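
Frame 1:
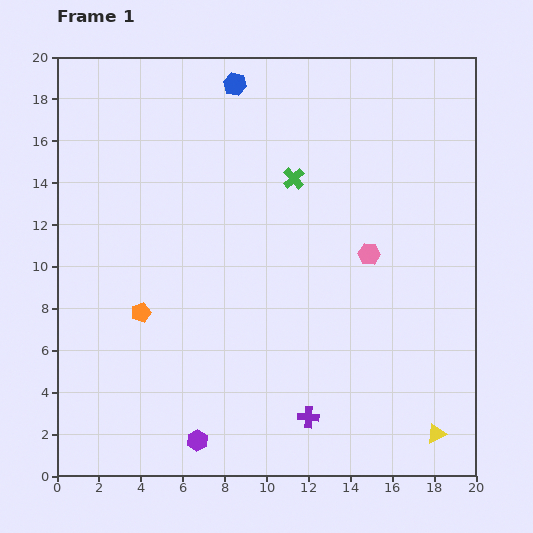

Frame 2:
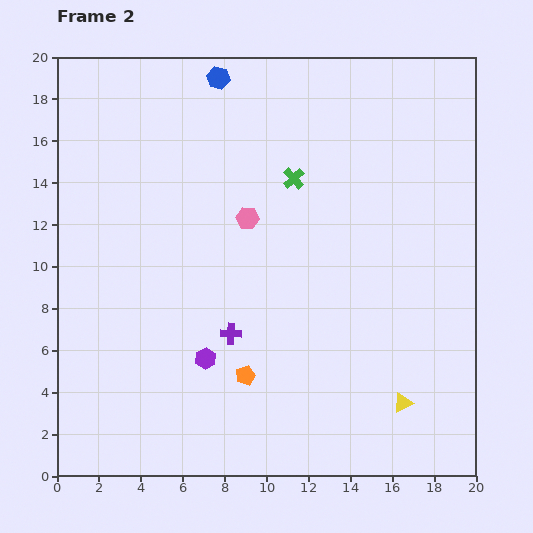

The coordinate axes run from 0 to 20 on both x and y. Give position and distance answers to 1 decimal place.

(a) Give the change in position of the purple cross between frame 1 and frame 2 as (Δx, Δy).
(-3.7, 4.0)

The purple cross was at (12.0, 2.8) in frame 1 and (8.3, 6.8) in frame 2.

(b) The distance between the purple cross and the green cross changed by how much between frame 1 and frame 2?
-3.4

Distance in frame 1: 11.4. Distance in frame 2: 8.0.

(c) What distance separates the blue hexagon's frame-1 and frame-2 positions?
0.9

The blue hexagon moved from (8.5, 18.7) to (7.7, 19.0), a distance of √(0.8² + 0.3²) ≈ 0.9.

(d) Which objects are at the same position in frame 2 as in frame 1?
the green cross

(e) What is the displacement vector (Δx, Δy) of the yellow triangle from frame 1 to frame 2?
(-1.6, 1.5)

The yellow triangle was at (18.1, 2.0) in frame 1 and (16.5, 3.5) in frame 2.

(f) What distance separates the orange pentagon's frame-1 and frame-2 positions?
5.8

The orange pentagon moved from (4.0, 7.8) to (9.0, 4.8), a distance of √(5.0² + 3.0²) ≈ 5.8.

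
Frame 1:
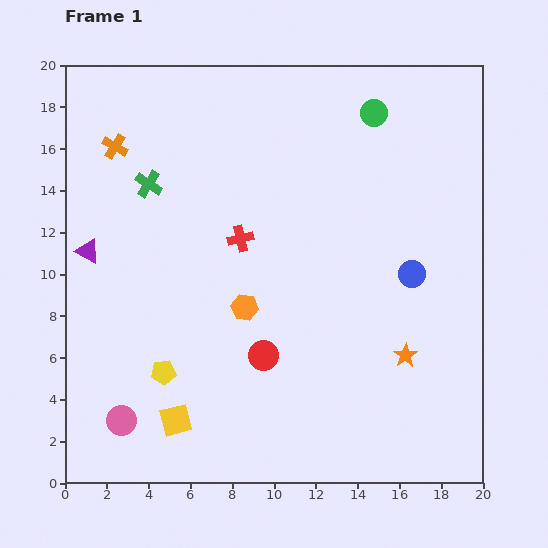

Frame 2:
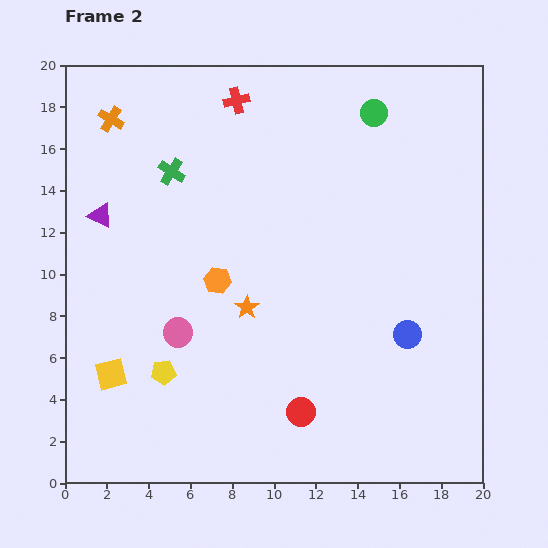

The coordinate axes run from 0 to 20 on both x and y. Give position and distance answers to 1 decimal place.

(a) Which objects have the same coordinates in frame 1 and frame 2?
the green circle, the yellow pentagon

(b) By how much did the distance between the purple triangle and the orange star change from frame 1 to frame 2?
-7.7

Distance in frame 1: 16.0. Distance in frame 2: 8.3.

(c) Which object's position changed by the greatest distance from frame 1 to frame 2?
the orange star

(moved 7.9; next 6.6)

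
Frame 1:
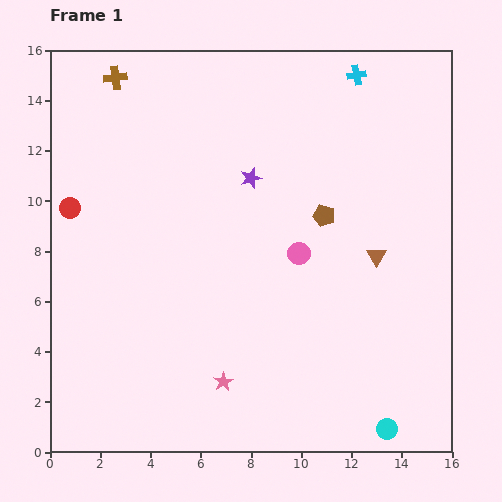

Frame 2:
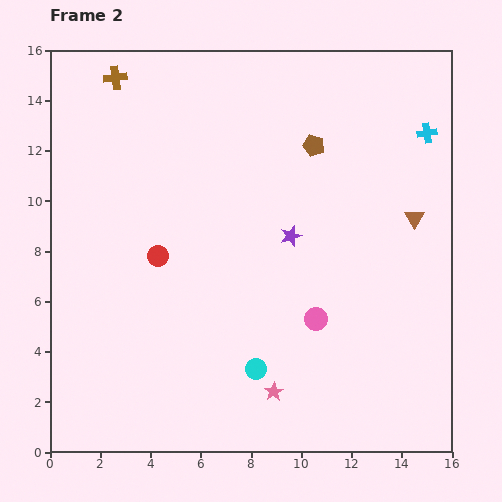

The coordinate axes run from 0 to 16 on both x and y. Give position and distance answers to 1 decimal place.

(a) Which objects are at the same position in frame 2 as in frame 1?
the brown cross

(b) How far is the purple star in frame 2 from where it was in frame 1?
2.8

The purple star moved from (8.0, 10.9) to (9.6, 8.6), a distance of √(1.6² + 2.3²) ≈ 2.8.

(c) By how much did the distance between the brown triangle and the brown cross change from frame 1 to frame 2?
+0.6

Distance in frame 1: 12.6. Distance in frame 2: 13.2.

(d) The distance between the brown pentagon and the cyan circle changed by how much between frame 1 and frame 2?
+0.3

Distance in frame 1: 8.9. Distance in frame 2: 9.2.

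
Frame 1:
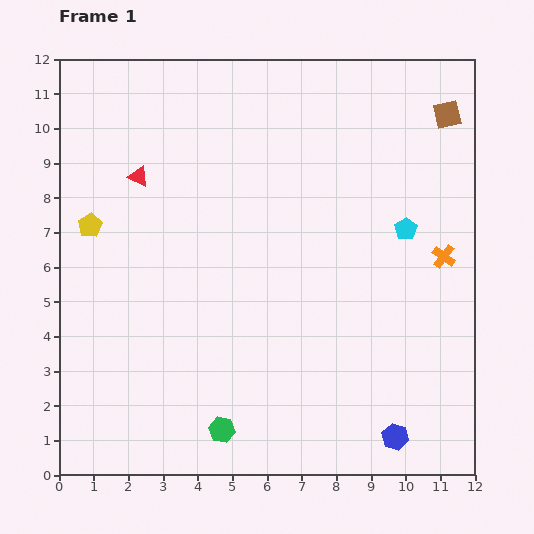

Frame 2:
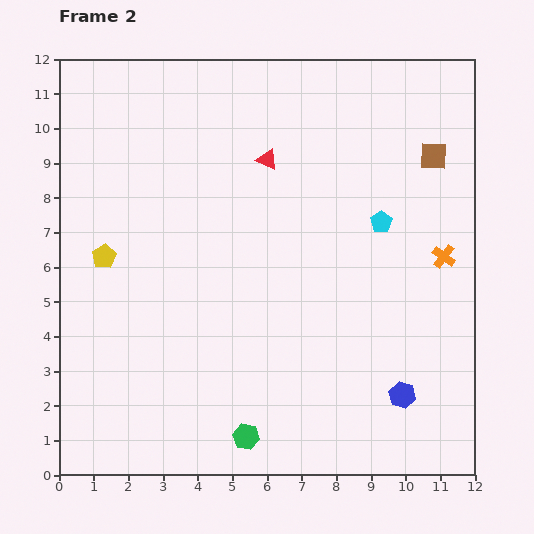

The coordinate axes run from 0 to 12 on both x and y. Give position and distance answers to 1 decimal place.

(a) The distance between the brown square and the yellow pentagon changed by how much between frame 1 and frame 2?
-0.9

Distance in frame 1: 10.8. Distance in frame 2: 9.9.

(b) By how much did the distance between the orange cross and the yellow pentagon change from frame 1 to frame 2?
-0.4

Distance in frame 1: 10.2. Distance in frame 2: 9.8.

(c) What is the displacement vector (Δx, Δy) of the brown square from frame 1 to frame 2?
(-0.4, -1.2)

The brown square was at (11.2, 10.4) in frame 1 and (10.8, 9.2) in frame 2.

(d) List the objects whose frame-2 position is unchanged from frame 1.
the orange cross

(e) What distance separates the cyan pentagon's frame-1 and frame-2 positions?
0.7

The cyan pentagon moved from (10.0, 7.1) to (9.3, 7.3), a distance of √(0.7² + 0.2²) ≈ 0.7.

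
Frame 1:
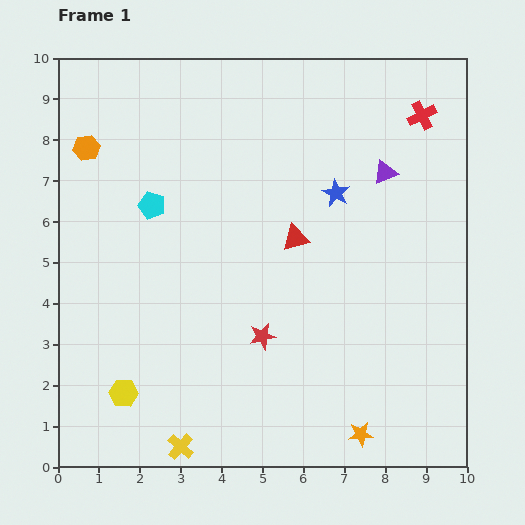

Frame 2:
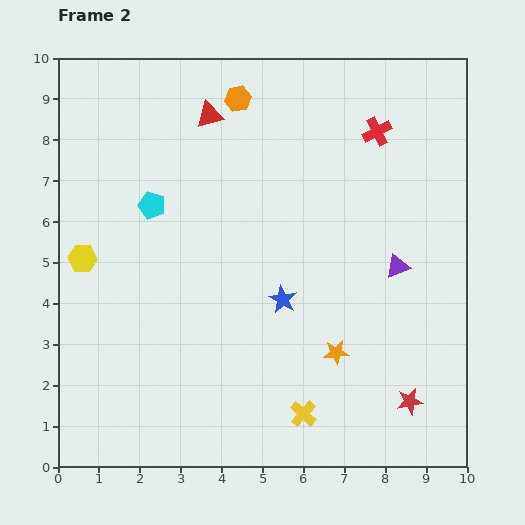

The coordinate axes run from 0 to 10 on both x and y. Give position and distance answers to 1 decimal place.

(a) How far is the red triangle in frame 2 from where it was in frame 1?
3.7

The red triangle moved from (5.8, 5.6) to (3.7, 8.6), a distance of √(2.1² + 3.0²) ≈ 3.7.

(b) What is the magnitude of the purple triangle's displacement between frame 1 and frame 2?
2.3

The purple triangle moved from (8.0, 7.2) to (8.3, 4.9), a distance of √(0.3² + 2.3²) ≈ 2.3.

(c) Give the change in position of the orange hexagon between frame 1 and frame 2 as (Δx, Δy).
(3.7, 1.2)

The orange hexagon was at (0.7, 7.8) in frame 1 and (4.4, 9.0) in frame 2.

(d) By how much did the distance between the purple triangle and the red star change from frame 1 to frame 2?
-1.7

Distance in frame 1: 5.0. Distance in frame 2: 3.3.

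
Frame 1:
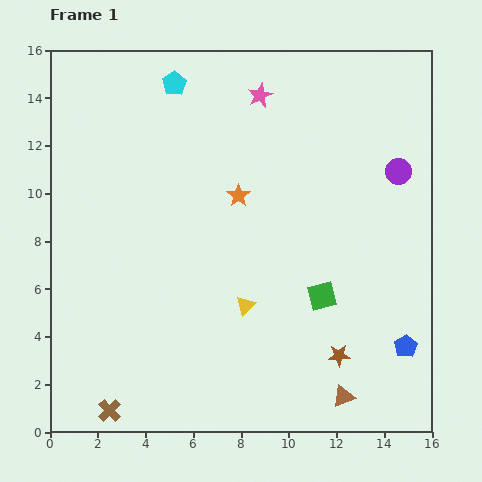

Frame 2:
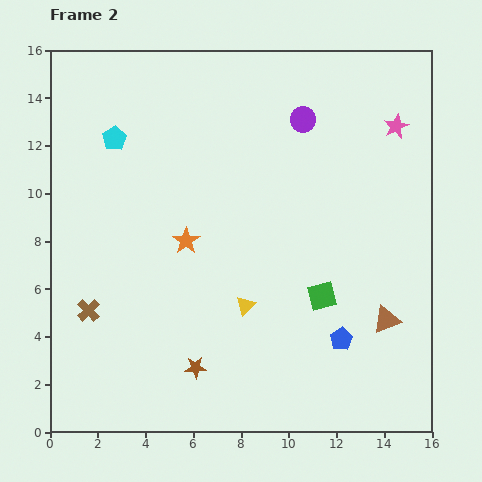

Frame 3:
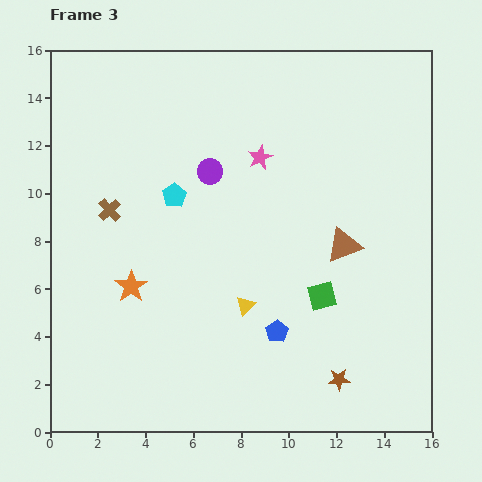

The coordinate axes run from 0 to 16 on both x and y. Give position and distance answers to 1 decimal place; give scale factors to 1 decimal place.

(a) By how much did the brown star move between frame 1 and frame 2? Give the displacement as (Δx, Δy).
(-6.0, -0.5)

The brown star was at (12.1, 3.2) in frame 1 and (6.1, 2.7) in frame 2.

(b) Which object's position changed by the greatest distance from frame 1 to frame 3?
the brown cross

(moved 8.4; next 7.9)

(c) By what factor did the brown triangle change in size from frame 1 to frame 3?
1.6×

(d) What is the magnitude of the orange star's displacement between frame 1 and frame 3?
5.9

The orange star moved from (7.9, 9.9) to (3.4, 6.1), a distance of √(4.5² + 3.8²) ≈ 5.9.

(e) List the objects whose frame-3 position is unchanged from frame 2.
the yellow triangle, the green square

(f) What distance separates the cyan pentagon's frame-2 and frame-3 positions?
3.5

The cyan pentagon moved from (2.7, 12.3) to (5.2, 9.9), a distance of √(2.5² + 2.4²) ≈ 3.5.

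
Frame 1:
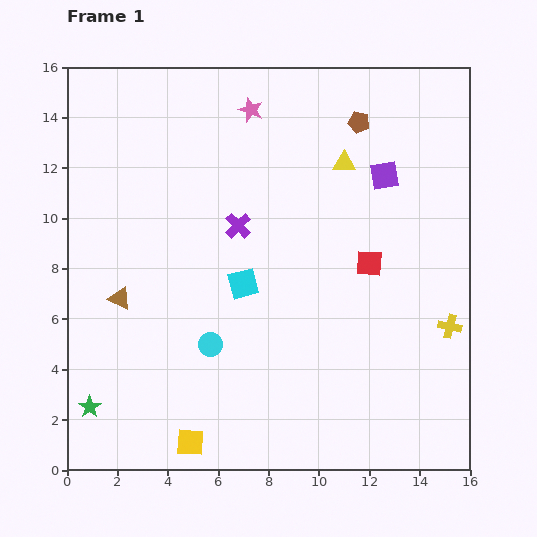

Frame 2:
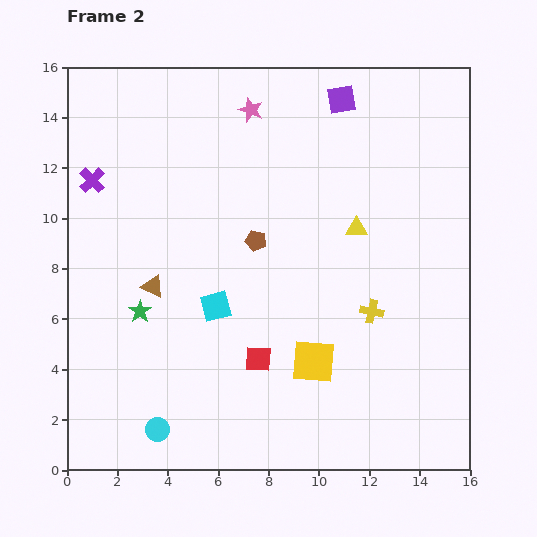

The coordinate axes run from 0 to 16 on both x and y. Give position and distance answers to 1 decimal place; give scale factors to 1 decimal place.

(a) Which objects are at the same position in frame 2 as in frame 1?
the pink star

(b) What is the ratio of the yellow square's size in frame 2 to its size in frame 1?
1.6×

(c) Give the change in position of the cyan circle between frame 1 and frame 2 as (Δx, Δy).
(-2.1, -3.4)

The cyan circle was at (5.7, 5.0) in frame 1 and (3.6, 1.6) in frame 2.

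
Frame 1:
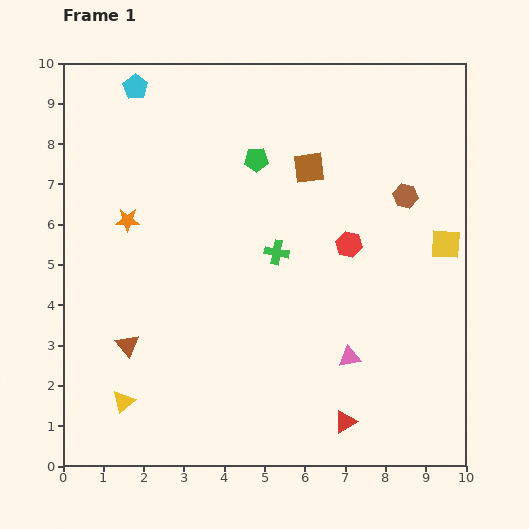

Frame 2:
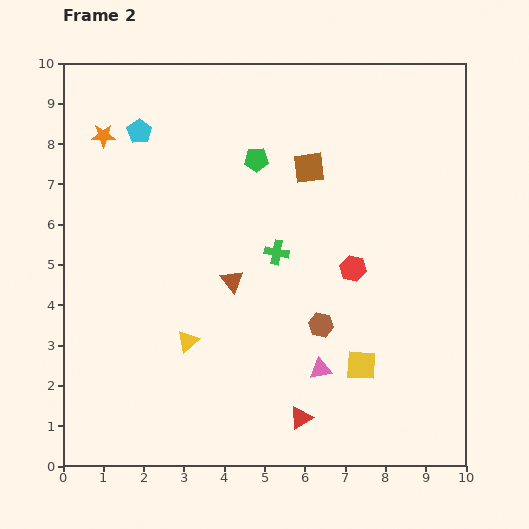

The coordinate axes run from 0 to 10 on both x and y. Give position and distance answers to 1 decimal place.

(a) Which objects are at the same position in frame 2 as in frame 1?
the green pentagon, the brown square, the green cross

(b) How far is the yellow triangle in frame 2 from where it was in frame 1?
2.2

The yellow triangle moved from (1.5, 1.6) to (3.1, 3.1), a distance of √(1.6² + 1.5²) ≈ 2.2.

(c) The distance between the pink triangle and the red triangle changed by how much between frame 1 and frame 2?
-0.3

Distance in frame 1: 1.6. Distance in frame 2: 1.3.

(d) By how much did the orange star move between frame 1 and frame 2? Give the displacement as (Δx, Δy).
(-0.6, 2.1)

The orange star was at (1.6, 6.1) in frame 1 and (1.0, 8.2) in frame 2.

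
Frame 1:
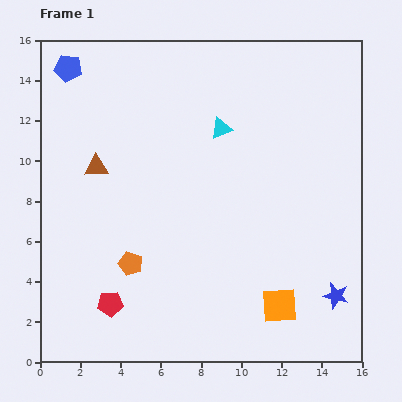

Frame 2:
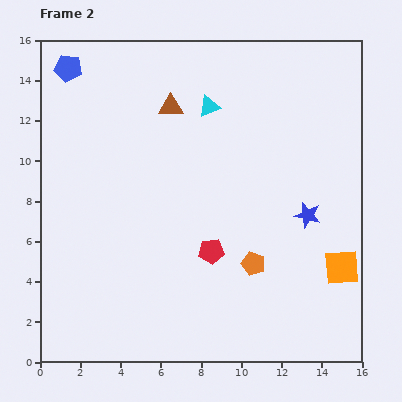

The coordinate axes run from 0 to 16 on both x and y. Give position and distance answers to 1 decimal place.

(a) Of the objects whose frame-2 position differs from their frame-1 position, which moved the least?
the cyan triangle

(moved 1.3)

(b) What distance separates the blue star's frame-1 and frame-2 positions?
4.2

The blue star moved from (14.7, 3.3) to (13.3, 7.3), a distance of √(1.4² + 4.0²) ≈ 4.2.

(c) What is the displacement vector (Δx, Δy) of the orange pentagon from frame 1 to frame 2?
(6.1, 0.0)

The orange pentagon was at (4.5, 4.9) in frame 1 and (10.6, 4.9) in frame 2.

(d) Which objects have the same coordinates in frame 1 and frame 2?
the blue pentagon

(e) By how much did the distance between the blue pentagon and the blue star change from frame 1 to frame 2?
-3.5

Distance in frame 1: 17.5. Distance in frame 2: 14.0.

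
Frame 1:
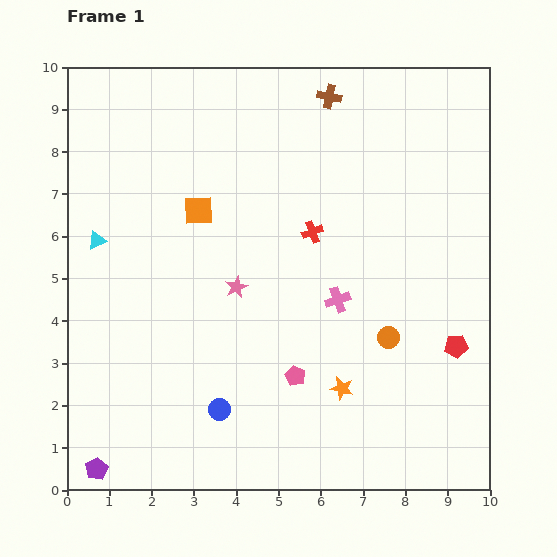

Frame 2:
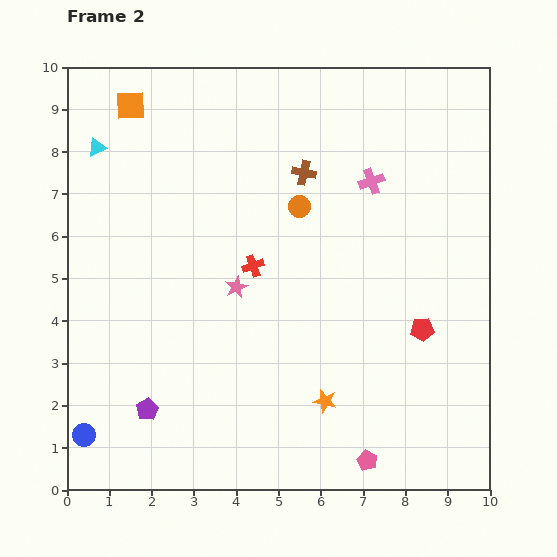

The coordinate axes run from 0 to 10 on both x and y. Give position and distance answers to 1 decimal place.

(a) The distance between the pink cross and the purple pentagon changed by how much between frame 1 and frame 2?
+0.6

Distance in frame 1: 7.0. Distance in frame 2: 7.6.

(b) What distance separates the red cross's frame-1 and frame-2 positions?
1.6

The red cross moved from (5.8, 6.1) to (4.4, 5.3), a distance of √(1.4² + 0.8²) ≈ 1.6.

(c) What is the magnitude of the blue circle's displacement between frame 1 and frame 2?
3.3

The blue circle moved from (3.6, 1.9) to (0.4, 1.3), a distance of √(3.2² + 0.6²) ≈ 3.3.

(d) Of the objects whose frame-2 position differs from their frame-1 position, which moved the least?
the orange star

(moved 0.5)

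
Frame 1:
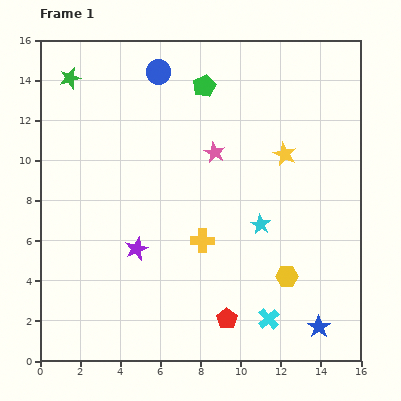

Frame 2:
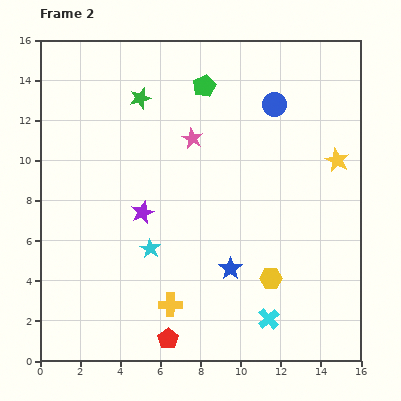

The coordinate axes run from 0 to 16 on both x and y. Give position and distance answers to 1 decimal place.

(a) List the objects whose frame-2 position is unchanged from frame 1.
the cyan cross, the green pentagon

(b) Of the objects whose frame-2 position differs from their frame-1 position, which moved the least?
the yellow hexagon

(moved 0.8)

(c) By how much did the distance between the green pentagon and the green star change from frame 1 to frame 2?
-3.4

Distance in frame 1: 6.7. Distance in frame 2: 3.3.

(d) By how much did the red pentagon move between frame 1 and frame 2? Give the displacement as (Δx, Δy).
(-2.9, -1.0)

The red pentagon was at (9.3, 2.1) in frame 1 and (6.4, 1.1) in frame 2.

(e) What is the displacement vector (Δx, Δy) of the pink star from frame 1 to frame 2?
(-1.1, 0.7)

The pink star was at (8.7, 10.4) in frame 1 and (7.6, 11.1) in frame 2.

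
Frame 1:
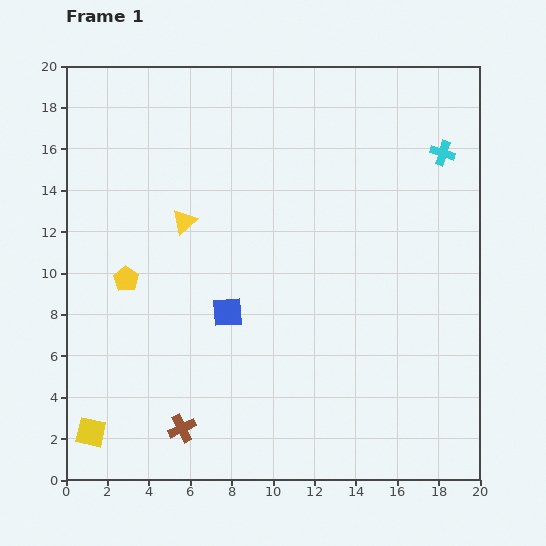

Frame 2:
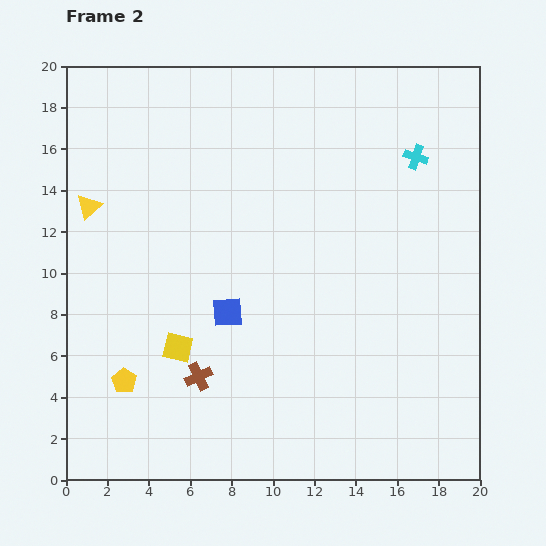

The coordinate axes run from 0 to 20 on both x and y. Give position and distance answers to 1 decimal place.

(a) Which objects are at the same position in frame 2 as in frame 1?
the blue square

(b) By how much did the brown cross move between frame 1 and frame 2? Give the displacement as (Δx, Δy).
(0.8, 2.5)

The brown cross was at (5.6, 2.5) in frame 1 and (6.4, 5.0) in frame 2.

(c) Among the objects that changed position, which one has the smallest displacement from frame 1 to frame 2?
the cyan cross

(moved 1.3)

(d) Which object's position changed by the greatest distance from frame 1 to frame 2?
the yellow square

(moved 5.9; next 4.9)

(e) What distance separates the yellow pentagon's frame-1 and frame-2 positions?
4.9

The yellow pentagon moved from (2.9, 9.7) to (2.8, 4.8), a distance of √(0.1² + 4.9²) ≈ 4.9.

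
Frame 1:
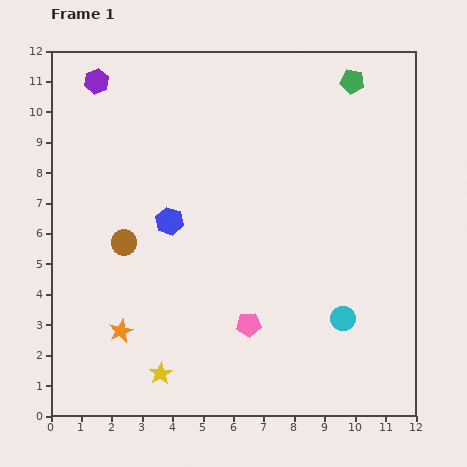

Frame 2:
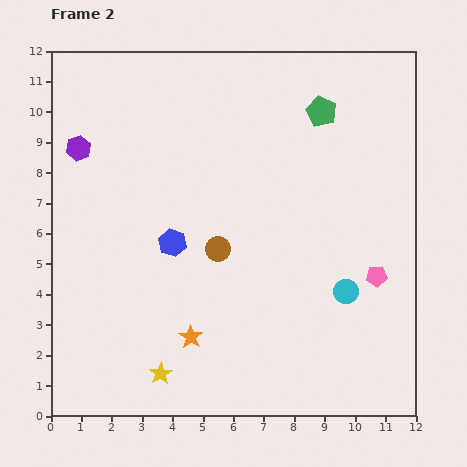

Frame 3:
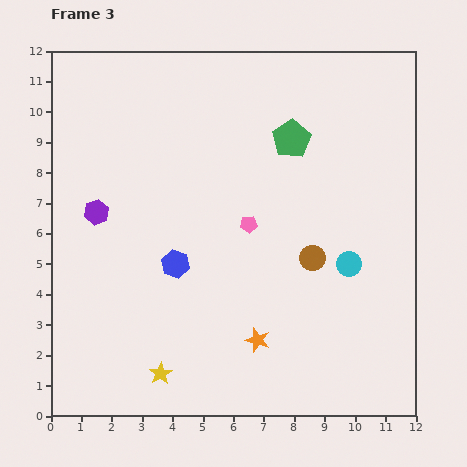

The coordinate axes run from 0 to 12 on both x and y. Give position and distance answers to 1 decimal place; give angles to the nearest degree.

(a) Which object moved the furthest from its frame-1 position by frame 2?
the pink pentagon

(moved 4.5; next 3.1)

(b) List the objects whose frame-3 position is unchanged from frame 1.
the yellow star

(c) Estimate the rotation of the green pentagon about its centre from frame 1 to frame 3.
31° clockwise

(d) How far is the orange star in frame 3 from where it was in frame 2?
2.2

The orange star moved from (4.6, 2.6) to (6.8, 2.5), a distance of √(2.2² + 0.1²) ≈ 2.2.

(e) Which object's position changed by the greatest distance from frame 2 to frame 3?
the pink pentagon

(moved 4.5; next 3.1)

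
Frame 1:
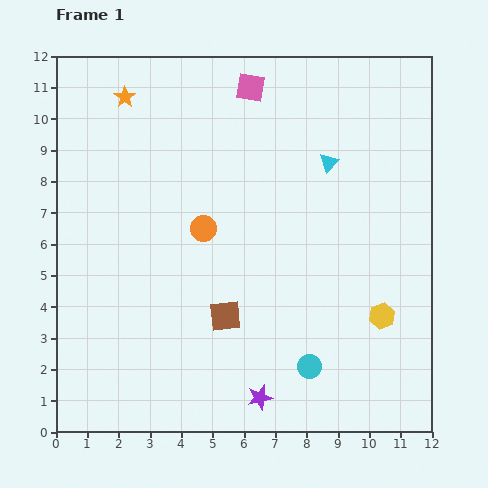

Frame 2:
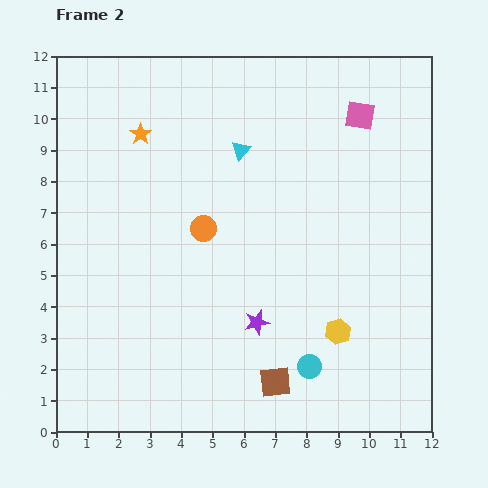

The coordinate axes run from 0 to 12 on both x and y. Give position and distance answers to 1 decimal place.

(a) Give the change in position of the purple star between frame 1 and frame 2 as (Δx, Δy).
(-0.1, 2.4)

The purple star was at (6.5, 1.1) in frame 1 and (6.4, 3.5) in frame 2.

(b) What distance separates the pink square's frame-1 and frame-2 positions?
3.6

The pink square moved from (6.2, 11.0) to (9.7, 10.1), a distance of √(3.5² + 0.9²) ≈ 3.6.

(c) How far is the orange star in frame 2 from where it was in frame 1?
1.3

The orange star moved from (2.2, 10.7) to (2.7, 9.5), a distance of √(0.5² + 1.2²) ≈ 1.3.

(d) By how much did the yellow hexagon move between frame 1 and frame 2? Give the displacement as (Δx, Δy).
(-1.4, -0.5)

The yellow hexagon was at (10.4, 3.7) in frame 1 and (9.0, 3.2) in frame 2.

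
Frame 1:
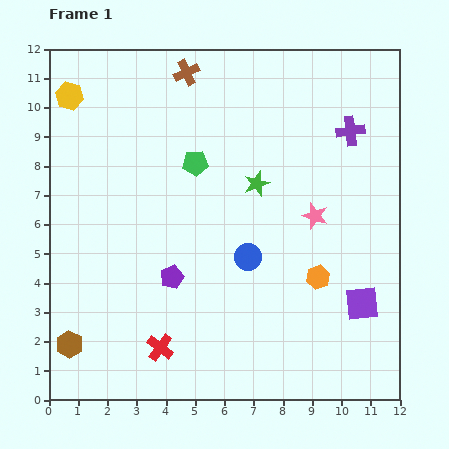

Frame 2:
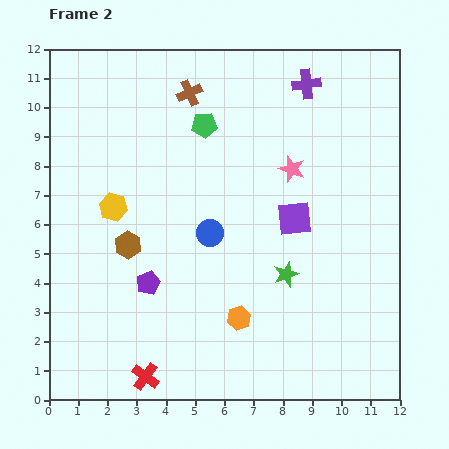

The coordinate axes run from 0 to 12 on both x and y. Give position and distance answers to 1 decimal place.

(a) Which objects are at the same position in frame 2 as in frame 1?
none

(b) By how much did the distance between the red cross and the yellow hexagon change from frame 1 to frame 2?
-3.2

Distance in frame 1: 9.1. Distance in frame 2: 5.9.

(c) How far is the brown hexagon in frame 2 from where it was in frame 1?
3.9

The brown hexagon moved from (0.7, 1.9) to (2.7, 5.3), a distance of √(2.0² + 3.4²) ≈ 3.9.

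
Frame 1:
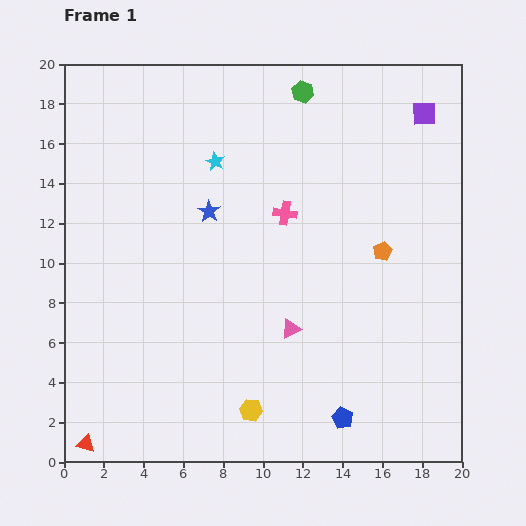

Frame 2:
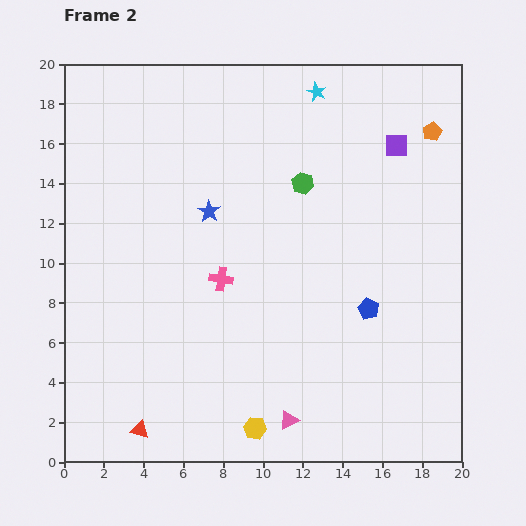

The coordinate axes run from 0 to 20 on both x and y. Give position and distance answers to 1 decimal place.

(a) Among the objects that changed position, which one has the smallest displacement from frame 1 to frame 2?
the yellow hexagon

(moved 0.9)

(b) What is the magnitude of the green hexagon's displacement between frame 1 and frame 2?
4.6

The green hexagon moved from (12.0, 18.6) to (12.0, 14.0), a distance of √(0.0² + 4.6²) ≈ 4.6.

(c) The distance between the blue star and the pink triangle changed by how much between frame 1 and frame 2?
+4.0

Distance in frame 1: 7.2. Distance in frame 2: 11.2.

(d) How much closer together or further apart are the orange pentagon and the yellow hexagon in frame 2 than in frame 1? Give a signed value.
+7.0

Distance in frame 1: 10.4. Distance in frame 2: 17.4.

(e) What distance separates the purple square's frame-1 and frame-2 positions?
2.1

The purple square moved from (18.1, 17.5) to (16.7, 15.9), a distance of √(1.4² + 1.6²) ≈ 2.1.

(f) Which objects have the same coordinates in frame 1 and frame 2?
the blue star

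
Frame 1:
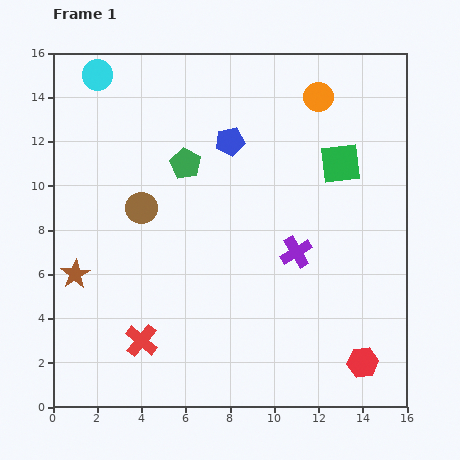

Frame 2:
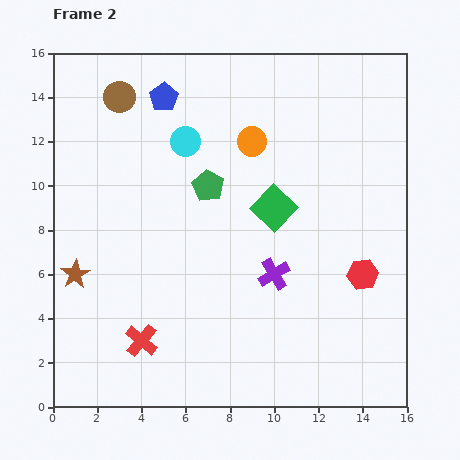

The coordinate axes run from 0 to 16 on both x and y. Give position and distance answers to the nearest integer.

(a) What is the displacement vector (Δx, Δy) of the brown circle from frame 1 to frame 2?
(-1, 5)

The brown circle was at (4, 9) in frame 1 and (3, 14) in frame 2.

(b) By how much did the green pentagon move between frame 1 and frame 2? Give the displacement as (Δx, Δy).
(1, -1)

The green pentagon was at (6, 11) in frame 1 and (7, 10) in frame 2.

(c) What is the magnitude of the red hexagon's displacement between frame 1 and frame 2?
4

The red hexagon moved from (14, 2) to (14, 6), a distance of √(0² + 4²) ≈ 4.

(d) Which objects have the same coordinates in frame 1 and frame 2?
the red cross, the brown star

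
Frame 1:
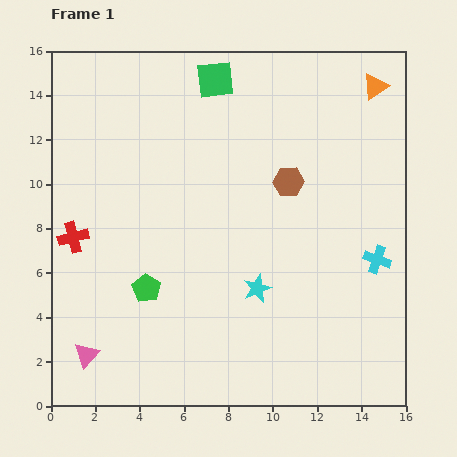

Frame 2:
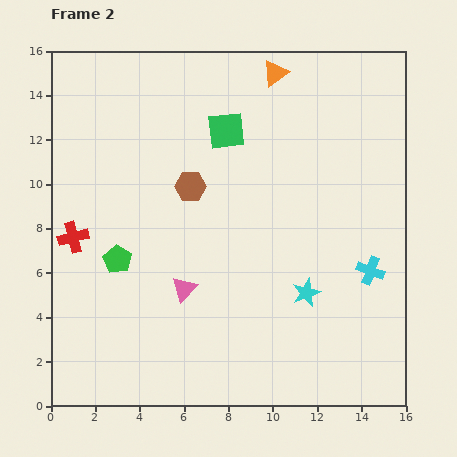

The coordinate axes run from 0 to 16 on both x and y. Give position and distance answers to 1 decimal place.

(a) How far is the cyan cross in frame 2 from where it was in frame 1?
0.6

The cyan cross moved from (14.7, 6.6) to (14.4, 6.1), a distance of √(0.3² + 0.5²) ≈ 0.6.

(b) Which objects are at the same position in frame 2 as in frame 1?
the red cross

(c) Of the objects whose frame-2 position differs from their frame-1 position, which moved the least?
the cyan cross

(moved 0.6)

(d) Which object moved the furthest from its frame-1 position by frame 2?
the pink triangle

(moved 5.3; next 4.5)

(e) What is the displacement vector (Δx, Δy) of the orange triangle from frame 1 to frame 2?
(-4.5, 0.6)

The orange triangle was at (14.6, 14.4) in frame 1 and (10.1, 15.0) in frame 2.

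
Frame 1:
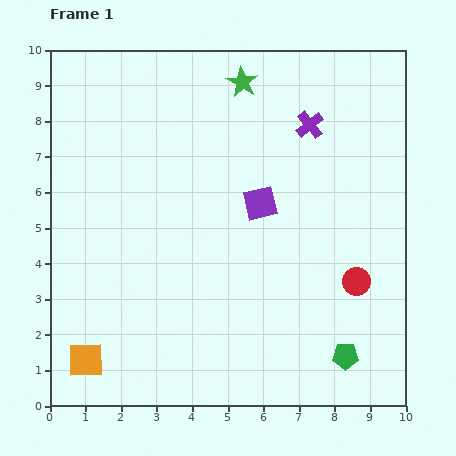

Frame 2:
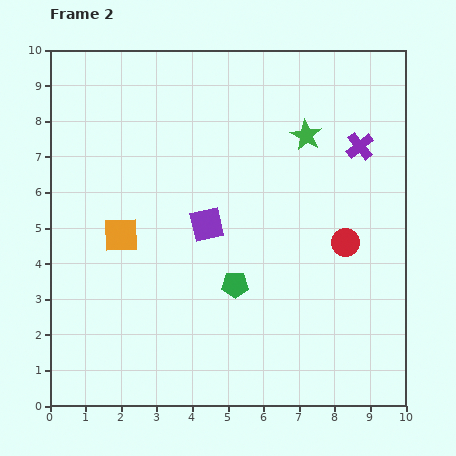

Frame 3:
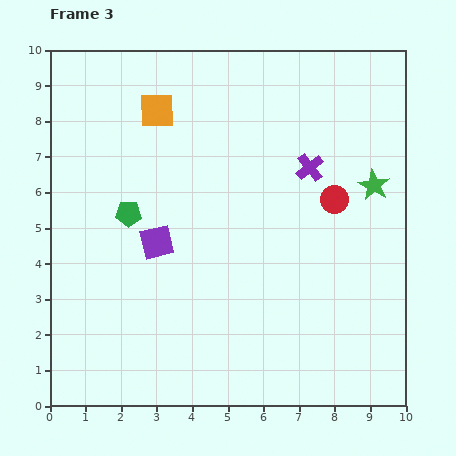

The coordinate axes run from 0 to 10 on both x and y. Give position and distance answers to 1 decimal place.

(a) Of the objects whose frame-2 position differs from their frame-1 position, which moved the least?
the red circle

(moved 1.1)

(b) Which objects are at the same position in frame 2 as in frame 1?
none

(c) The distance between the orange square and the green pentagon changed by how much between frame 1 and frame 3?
-4.3

Distance in frame 1: 7.3. Distance in frame 3: 3.0.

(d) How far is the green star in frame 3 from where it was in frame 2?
2.4

The green star moved from (7.2, 7.6) to (9.1, 6.2), a distance of √(1.9² + 1.4²) ≈ 2.4.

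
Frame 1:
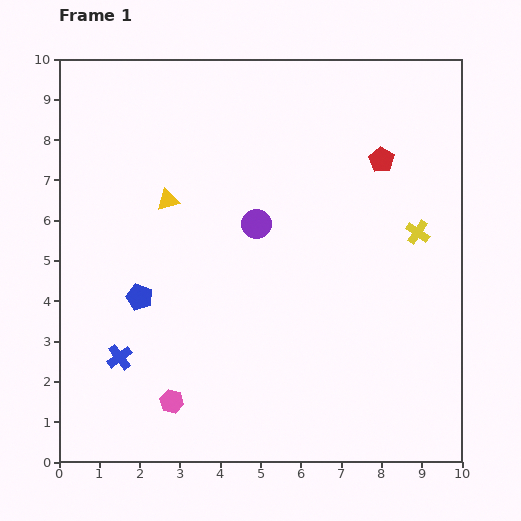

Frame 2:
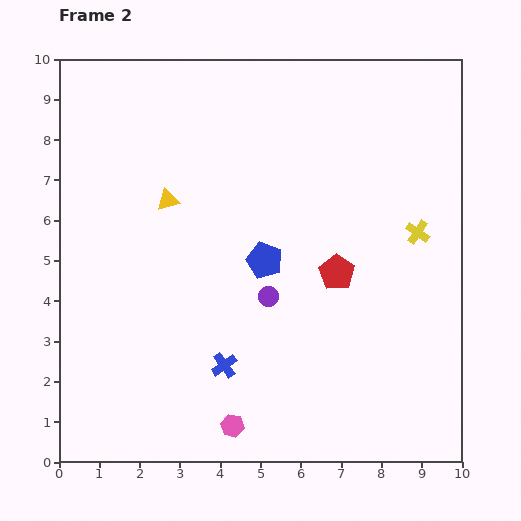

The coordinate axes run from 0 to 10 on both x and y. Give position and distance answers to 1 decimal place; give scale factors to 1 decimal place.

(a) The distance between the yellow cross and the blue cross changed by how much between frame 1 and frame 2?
-2.2

Distance in frame 1: 8.0. Distance in frame 2: 5.8.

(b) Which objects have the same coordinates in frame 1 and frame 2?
the yellow cross, the yellow triangle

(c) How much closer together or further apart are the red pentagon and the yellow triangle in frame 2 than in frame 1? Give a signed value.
-0.8

Distance in frame 1: 5.4. Distance in frame 2: 4.6.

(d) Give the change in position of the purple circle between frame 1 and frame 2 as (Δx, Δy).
(0.3, -1.8)

The purple circle was at (4.9, 5.9) in frame 1 and (5.2, 4.1) in frame 2.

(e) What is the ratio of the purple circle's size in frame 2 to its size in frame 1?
0.7×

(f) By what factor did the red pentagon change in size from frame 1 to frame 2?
1.4×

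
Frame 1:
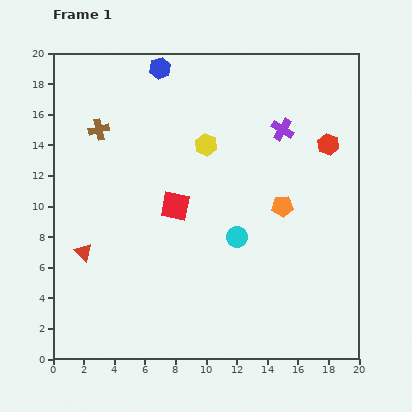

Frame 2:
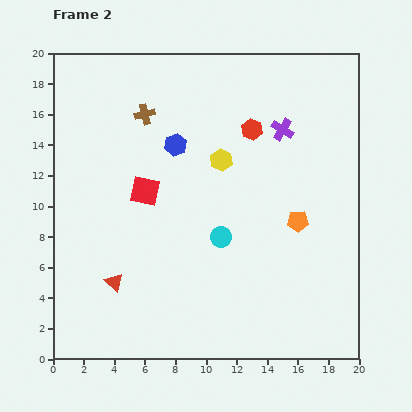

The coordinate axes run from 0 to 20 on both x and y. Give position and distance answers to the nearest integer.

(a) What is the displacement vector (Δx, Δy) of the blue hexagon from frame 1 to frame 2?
(1, -5)

The blue hexagon was at (7, 19) in frame 1 and (8, 14) in frame 2.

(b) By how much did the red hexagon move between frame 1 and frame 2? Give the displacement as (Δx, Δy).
(-5, 1)

The red hexagon was at (18, 14) in frame 1 and (13, 15) in frame 2.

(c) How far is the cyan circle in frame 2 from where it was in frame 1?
1

The cyan circle moved from (12, 8) to (11, 8), a distance of √(1² + 0²) ≈ 1.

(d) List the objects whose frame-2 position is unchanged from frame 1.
the purple cross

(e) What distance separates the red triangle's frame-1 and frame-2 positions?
3

The red triangle moved from (2, 7) to (4, 5), a distance of √(2² + 2²) ≈ 3.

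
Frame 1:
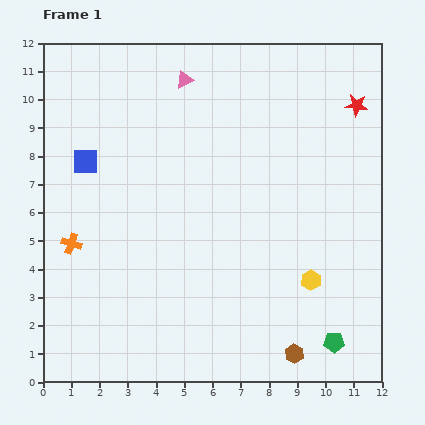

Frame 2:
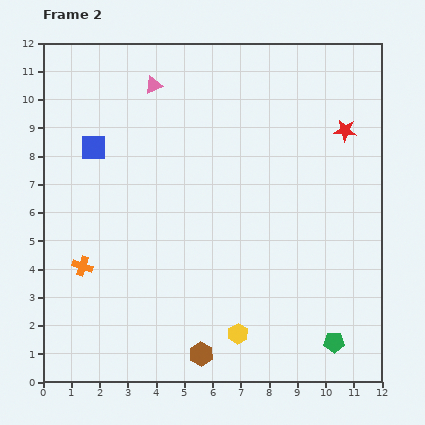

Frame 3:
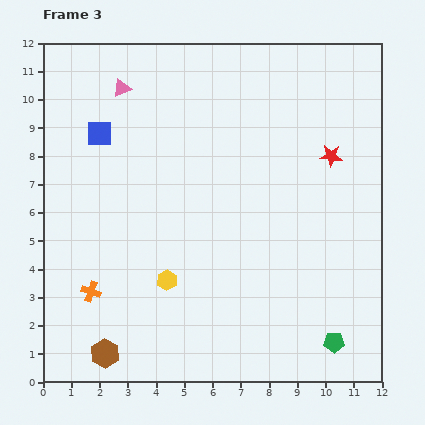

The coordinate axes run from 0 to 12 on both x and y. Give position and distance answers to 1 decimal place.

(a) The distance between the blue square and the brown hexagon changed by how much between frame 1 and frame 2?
-1.8

Distance in frame 1: 10.0. Distance in frame 2: 8.2.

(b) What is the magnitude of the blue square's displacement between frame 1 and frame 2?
0.6

The blue square moved from (1.5, 7.8) to (1.8, 8.3), a distance of √(0.3² + 0.5²) ≈ 0.6.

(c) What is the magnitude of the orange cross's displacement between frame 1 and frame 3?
1.8

The orange cross moved from (1.0, 4.9) to (1.7, 3.2), a distance of √(0.7² + 1.7²) ≈ 1.8.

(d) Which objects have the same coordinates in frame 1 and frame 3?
the green pentagon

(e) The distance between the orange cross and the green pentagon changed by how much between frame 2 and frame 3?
-0.5

Distance in frame 2: 9.3. Distance in frame 3: 8.8.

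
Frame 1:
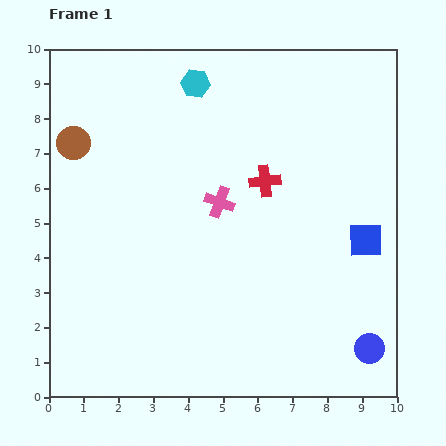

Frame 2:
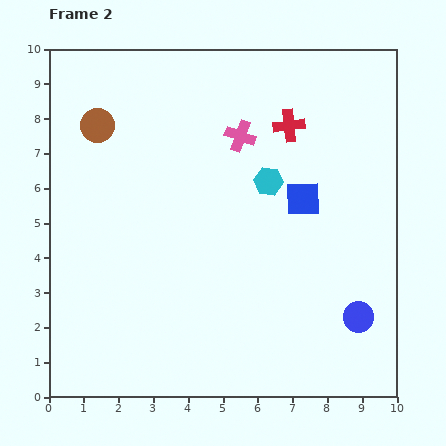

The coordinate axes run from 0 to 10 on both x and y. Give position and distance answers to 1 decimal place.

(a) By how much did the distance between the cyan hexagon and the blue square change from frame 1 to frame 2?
-5.6

Distance in frame 1: 6.7. Distance in frame 2: 1.1.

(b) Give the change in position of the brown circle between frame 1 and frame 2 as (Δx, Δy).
(0.7, 0.5)

The brown circle was at (0.7, 7.3) in frame 1 and (1.4, 7.8) in frame 2.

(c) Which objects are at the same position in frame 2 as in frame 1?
none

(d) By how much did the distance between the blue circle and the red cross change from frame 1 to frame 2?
+0.2

Distance in frame 1: 5.7. Distance in frame 2: 5.9.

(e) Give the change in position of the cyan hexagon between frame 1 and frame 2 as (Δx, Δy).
(2.1, -2.8)

The cyan hexagon was at (4.2, 9.0) in frame 1 and (6.3, 6.2) in frame 2.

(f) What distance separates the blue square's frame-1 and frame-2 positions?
2.2

The blue square moved from (9.1, 4.5) to (7.3, 5.7), a distance of √(1.8² + 1.2²) ≈ 2.2.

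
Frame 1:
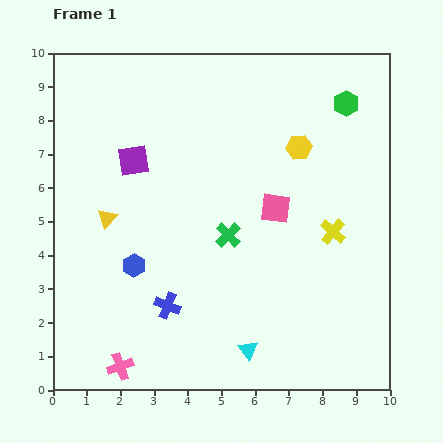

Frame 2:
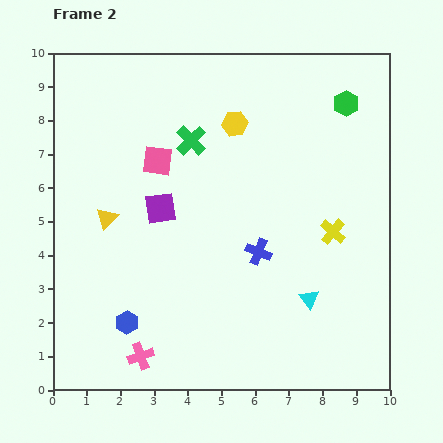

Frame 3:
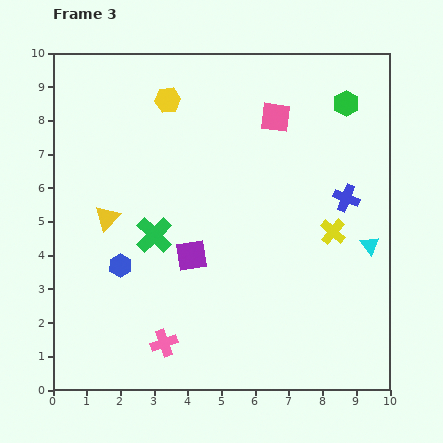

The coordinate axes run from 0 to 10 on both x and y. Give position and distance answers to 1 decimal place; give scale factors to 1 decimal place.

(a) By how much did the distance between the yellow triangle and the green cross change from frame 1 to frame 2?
-0.2

Distance in frame 1: 3.6. Distance in frame 2: 3.4.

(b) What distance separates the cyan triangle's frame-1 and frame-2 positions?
2.3

The cyan triangle moved from (5.8, 1.2) to (7.6, 2.7), a distance of √(1.8² + 1.5²) ≈ 2.3.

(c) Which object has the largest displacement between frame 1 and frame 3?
the blue cross

(moved 6.2; next 4.8)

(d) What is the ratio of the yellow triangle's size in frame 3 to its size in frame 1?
1.3×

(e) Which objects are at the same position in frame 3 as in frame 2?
the yellow triangle, the green hexagon, the yellow cross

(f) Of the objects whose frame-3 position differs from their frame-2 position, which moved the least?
the pink cross

(moved 0.8)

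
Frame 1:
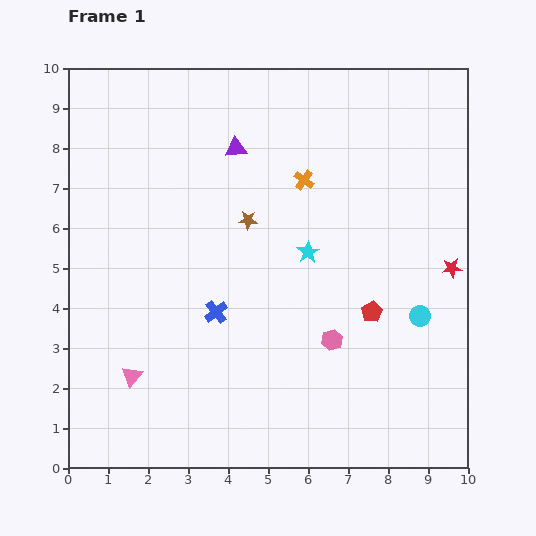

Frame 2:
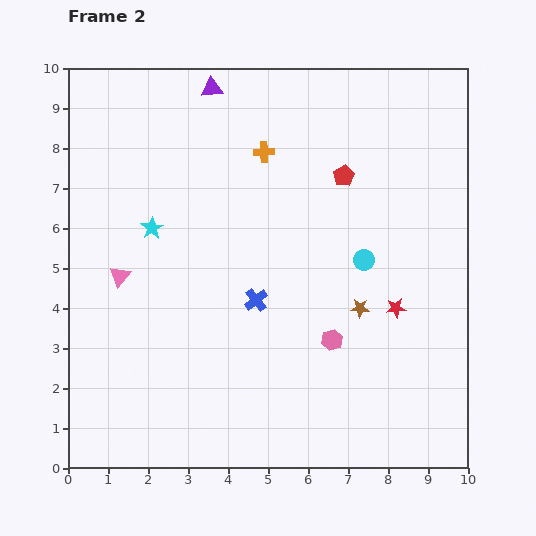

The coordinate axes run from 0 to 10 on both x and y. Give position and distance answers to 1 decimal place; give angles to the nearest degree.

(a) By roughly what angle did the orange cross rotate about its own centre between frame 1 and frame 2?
36° counter-clockwise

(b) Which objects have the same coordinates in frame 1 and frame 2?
the pink hexagon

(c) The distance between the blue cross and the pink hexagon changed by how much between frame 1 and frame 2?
-0.9

Distance in frame 1: 3.0. Distance in frame 2: 2.1.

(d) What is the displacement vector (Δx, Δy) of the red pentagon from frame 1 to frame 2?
(-0.7, 3.4)

The red pentagon was at (7.6, 3.9) in frame 1 and (6.9, 7.3) in frame 2.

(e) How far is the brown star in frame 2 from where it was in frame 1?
3.6

The brown star moved from (4.5, 6.2) to (7.3, 4.0), a distance of √(2.8² + 2.2²) ≈ 3.6.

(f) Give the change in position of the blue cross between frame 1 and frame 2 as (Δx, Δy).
(1.0, 0.3)

The blue cross was at (3.7, 3.9) in frame 1 and (4.7, 4.2) in frame 2.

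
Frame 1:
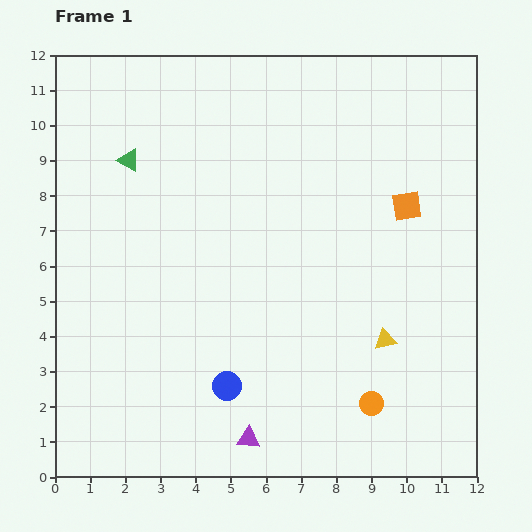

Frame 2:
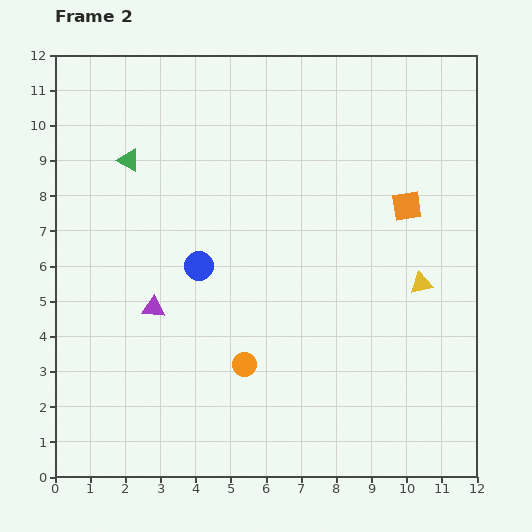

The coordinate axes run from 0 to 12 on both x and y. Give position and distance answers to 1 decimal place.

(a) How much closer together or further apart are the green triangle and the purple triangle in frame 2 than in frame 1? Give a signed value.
-4.3

Distance in frame 1: 8.6. Distance in frame 2: 4.3.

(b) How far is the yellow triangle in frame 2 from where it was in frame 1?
1.9

The yellow triangle moved from (9.4, 3.9) to (10.4, 5.5), a distance of √(1.0² + 1.6²) ≈ 1.9.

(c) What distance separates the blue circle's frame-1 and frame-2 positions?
3.5

The blue circle moved from (4.9, 2.6) to (4.1, 6.0), a distance of √(0.8² + 3.4²) ≈ 3.5.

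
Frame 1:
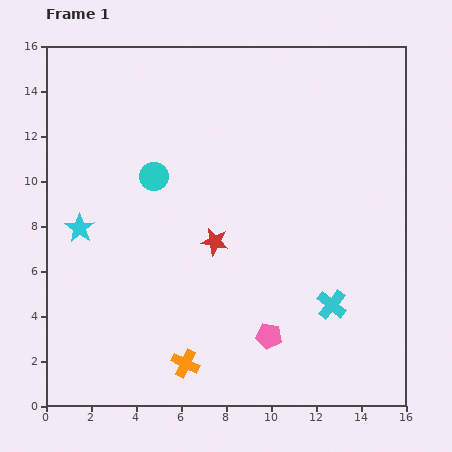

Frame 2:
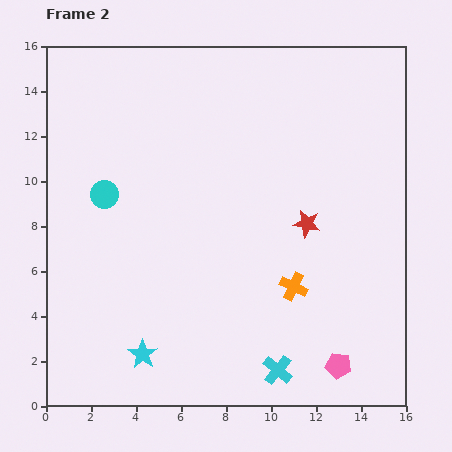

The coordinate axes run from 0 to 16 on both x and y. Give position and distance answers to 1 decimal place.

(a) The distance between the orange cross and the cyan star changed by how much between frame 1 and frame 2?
-0.3

Distance in frame 1: 7.6. Distance in frame 2: 7.3.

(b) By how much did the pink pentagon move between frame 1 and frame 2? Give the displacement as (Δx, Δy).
(3.1, -1.3)

The pink pentagon was at (9.9, 3.1) in frame 1 and (13.0, 1.8) in frame 2.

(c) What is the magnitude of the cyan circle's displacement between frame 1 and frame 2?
2.3

The cyan circle moved from (4.8, 10.2) to (2.6, 9.4), a distance of √(2.2² + 0.8²) ≈ 2.3.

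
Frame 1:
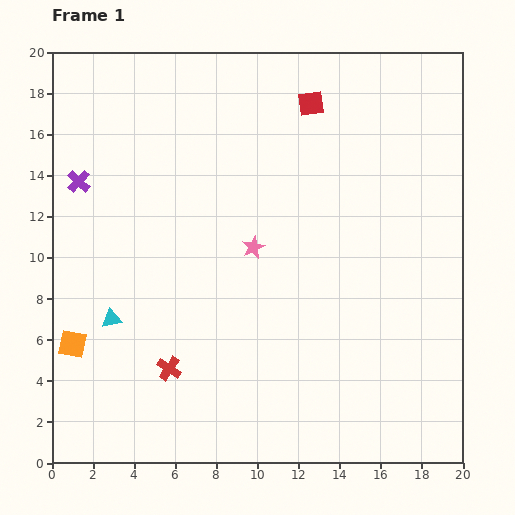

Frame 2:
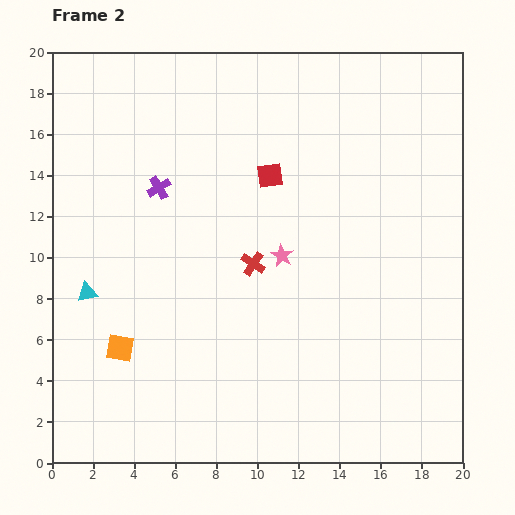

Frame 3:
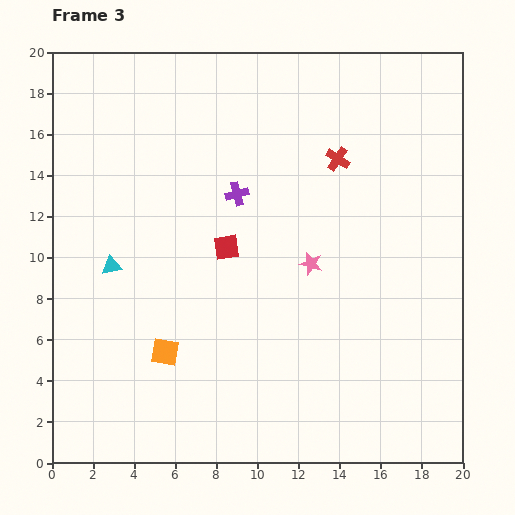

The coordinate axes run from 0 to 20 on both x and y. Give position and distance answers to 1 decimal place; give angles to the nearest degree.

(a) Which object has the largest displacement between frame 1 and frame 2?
the red cross

(moved 6.5; next 4.0)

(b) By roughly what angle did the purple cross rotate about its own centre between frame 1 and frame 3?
33° clockwise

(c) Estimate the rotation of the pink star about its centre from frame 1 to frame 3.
31° counter-clockwise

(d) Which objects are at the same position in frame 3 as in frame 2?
none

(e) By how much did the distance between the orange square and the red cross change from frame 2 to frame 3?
+4.9

Distance in frame 2: 7.7. Distance in frame 3: 12.6.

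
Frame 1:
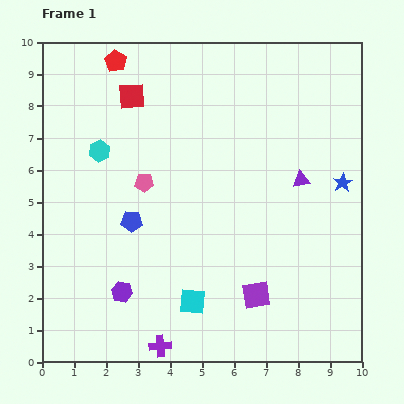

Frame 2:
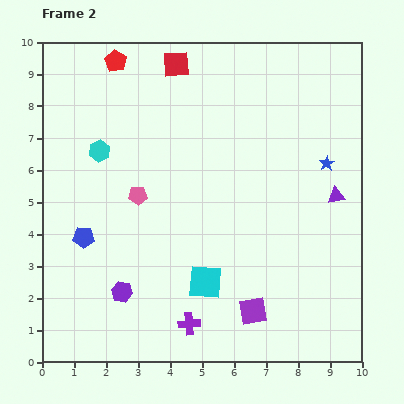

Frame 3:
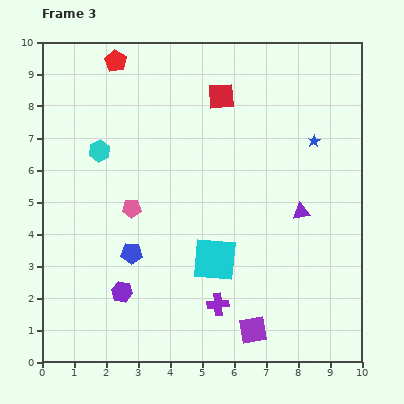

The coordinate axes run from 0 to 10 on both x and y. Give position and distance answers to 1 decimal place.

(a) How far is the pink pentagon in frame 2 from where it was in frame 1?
0.4

The pink pentagon moved from (3.2, 5.6) to (3.0, 5.2), a distance of √(0.2² + 0.4²) ≈ 0.4.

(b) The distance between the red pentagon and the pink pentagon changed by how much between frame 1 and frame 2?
+0.4

Distance in frame 1: 3.9. Distance in frame 2: 4.3.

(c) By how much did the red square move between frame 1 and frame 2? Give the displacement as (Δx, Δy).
(1.4, 1.0)

The red square was at (2.8, 8.3) in frame 1 and (4.2, 9.3) in frame 2.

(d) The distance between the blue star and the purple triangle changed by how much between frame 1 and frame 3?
+0.9

Distance in frame 1: 1.3. Distance in frame 3: 2.2.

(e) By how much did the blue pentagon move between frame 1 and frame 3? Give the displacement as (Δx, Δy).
(0.0, -1.0)

The blue pentagon was at (2.8, 4.4) in frame 1 and (2.8, 3.4) in frame 3.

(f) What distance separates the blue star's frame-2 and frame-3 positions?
0.8

The blue star moved from (8.9, 6.2) to (8.5, 6.9), a distance of √(0.4² + 0.7²) ≈ 0.8.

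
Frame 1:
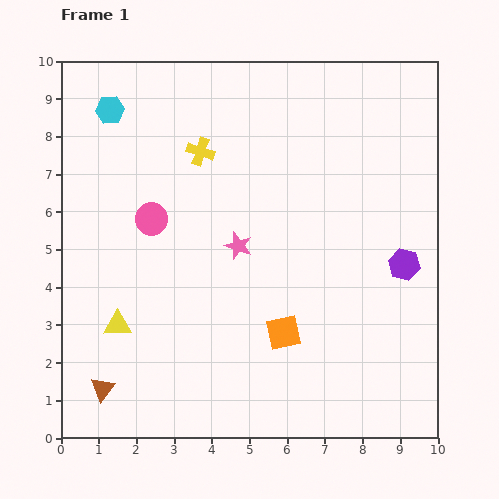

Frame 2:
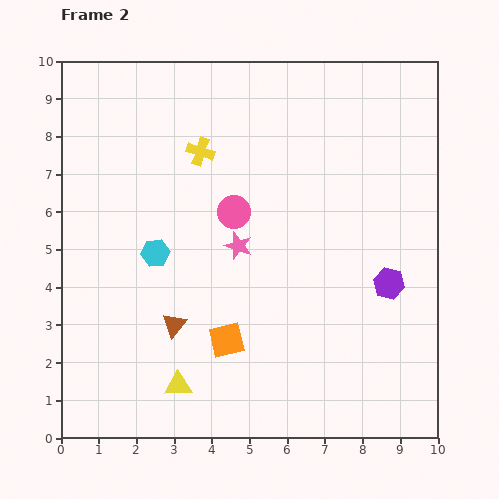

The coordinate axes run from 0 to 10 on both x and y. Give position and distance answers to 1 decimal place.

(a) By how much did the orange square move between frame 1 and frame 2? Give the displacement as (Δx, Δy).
(-1.5, -0.2)

The orange square was at (5.9, 2.8) in frame 1 and (4.4, 2.6) in frame 2.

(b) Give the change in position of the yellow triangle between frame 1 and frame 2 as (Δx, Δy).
(1.6, -1.6)

The yellow triangle was at (1.5, 3.0) in frame 1 and (3.1, 1.4) in frame 2.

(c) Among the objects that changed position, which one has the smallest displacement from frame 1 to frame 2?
the purple hexagon

(moved 0.6)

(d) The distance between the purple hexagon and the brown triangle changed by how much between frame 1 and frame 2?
-2.9

Distance in frame 1: 8.7. Distance in frame 2: 5.8.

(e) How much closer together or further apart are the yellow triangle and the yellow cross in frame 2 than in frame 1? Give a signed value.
+1.1

Distance in frame 1: 5.1. Distance in frame 2: 6.2.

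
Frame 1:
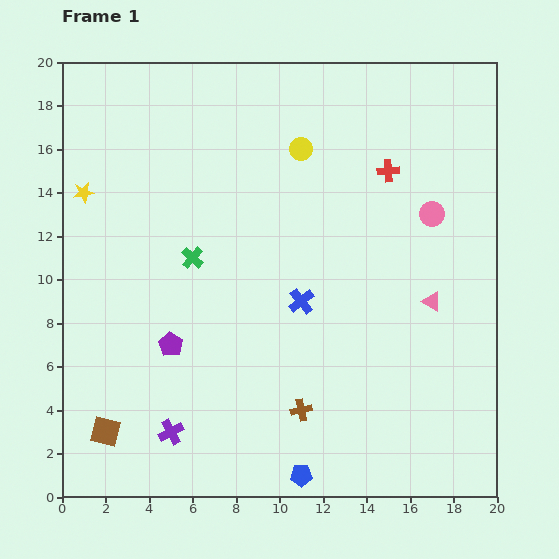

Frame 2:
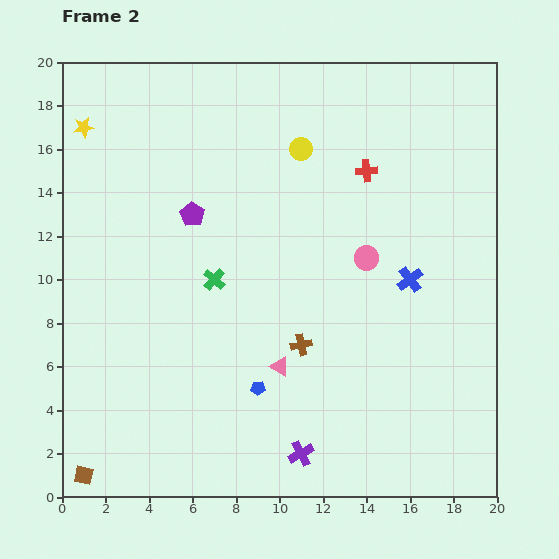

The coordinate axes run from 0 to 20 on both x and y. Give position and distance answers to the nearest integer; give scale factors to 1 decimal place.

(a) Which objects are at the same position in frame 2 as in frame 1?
the yellow circle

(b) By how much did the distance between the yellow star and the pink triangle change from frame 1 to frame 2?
-3

Distance in frame 1: 17. Distance in frame 2: 14.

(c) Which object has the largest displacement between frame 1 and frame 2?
the pink triangle

(moved 8; next 6)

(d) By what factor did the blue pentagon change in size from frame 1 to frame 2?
0.6×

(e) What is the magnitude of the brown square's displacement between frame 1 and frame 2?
2

The brown square moved from (2, 3) to (1, 1), a distance of √(1² + 2²) ≈ 2.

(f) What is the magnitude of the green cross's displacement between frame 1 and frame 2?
1

The green cross moved from (6, 11) to (7, 10), a distance of √(1² + 1²) ≈ 1.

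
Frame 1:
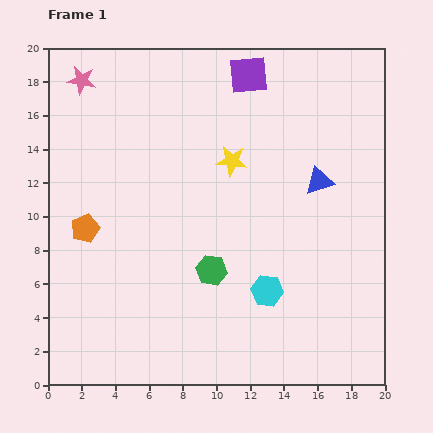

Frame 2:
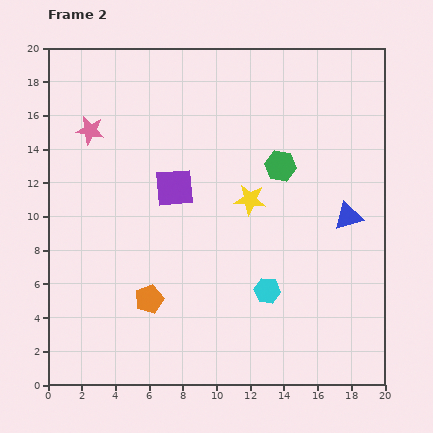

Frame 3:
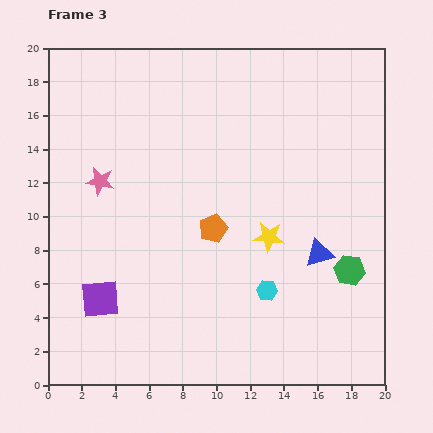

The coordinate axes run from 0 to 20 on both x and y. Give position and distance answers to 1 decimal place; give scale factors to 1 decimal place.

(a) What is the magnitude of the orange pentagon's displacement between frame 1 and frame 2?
5.7

The orange pentagon moved from (2.2, 9.3) to (6.0, 5.1), a distance of √(3.8² + 4.2²) ≈ 5.7.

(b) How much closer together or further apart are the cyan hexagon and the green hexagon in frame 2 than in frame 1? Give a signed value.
+3.9

Distance in frame 1: 3.5. Distance in frame 2: 7.4.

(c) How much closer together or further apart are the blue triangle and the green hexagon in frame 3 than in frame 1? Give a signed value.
-6.2

Distance in frame 1: 8.3. Distance in frame 3: 2.1.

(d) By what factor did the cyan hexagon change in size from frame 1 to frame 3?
0.6×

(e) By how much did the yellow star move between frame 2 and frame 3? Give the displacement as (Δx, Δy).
(1.1, -2.2)

The yellow star was at (12.0, 11.0) in frame 2 and (13.1, 8.8) in frame 3.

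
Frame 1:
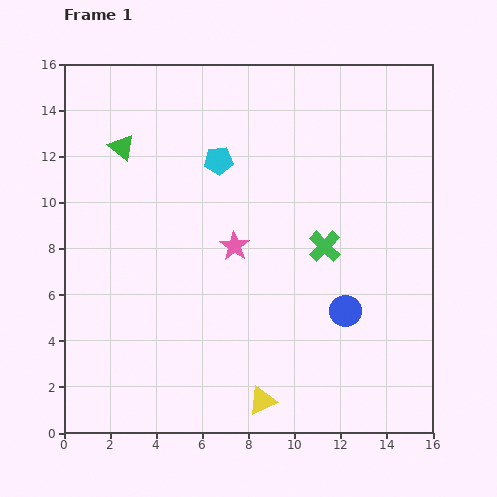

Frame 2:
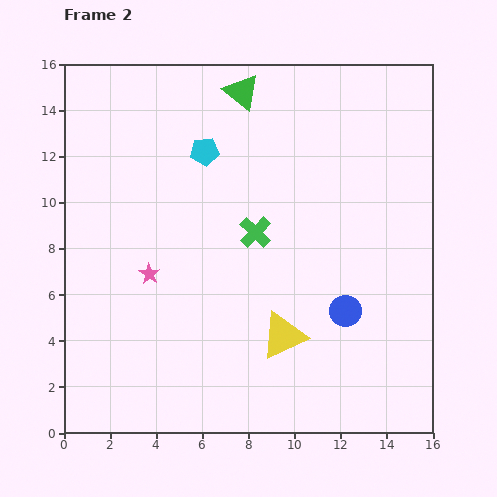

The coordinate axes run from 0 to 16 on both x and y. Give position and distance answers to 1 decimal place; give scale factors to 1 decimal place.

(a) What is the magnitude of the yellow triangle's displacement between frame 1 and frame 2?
2.9

The yellow triangle moved from (8.6, 1.4) to (9.5, 4.2), a distance of √(0.9² + 2.8²) ≈ 2.9.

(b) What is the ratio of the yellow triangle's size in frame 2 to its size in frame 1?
1.7×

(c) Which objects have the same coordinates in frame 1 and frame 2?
the blue circle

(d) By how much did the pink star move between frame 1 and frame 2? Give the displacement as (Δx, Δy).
(-3.7, -1.2)

The pink star was at (7.4, 8.1) in frame 1 and (3.7, 6.9) in frame 2.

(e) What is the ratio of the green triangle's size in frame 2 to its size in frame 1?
1.4×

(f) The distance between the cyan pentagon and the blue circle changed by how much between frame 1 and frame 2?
+0.7

Distance in frame 1: 8.5. Distance in frame 2: 9.2.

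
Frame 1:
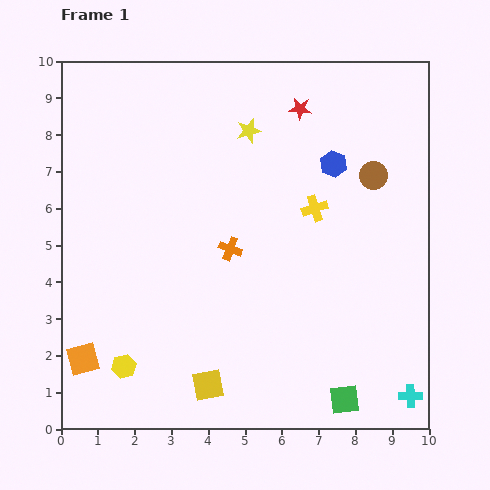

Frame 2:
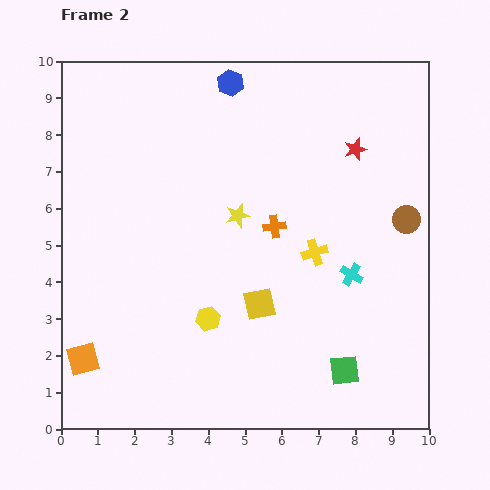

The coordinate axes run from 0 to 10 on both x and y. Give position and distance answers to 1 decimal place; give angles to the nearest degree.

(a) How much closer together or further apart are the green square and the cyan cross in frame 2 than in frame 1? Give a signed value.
+0.8

Distance in frame 1: 1.8. Distance in frame 2: 2.6.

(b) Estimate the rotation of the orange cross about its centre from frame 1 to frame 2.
29° counter-clockwise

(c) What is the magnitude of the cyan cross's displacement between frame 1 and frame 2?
3.7

The cyan cross moved from (9.5, 0.9) to (7.9, 4.2), a distance of √(1.6² + 3.3²) ≈ 3.7.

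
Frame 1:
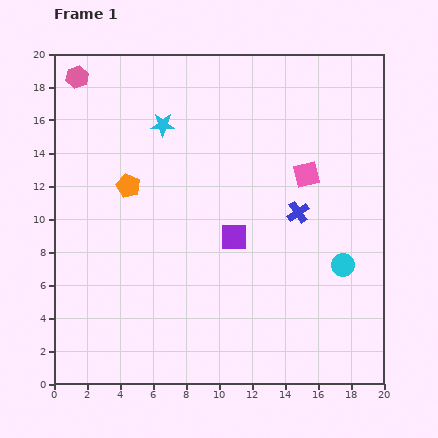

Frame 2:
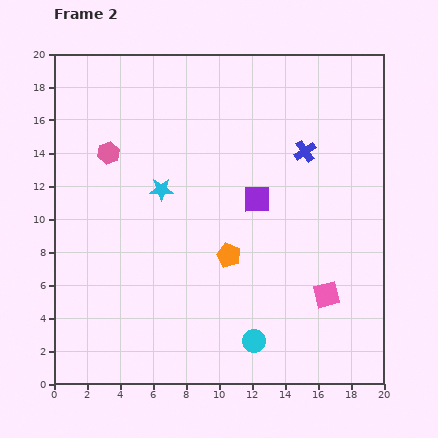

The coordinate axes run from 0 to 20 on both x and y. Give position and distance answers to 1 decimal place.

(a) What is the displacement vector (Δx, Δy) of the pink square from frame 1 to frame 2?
(1.2, -7.3)

The pink square was at (15.3, 12.7) in frame 1 and (16.5, 5.4) in frame 2.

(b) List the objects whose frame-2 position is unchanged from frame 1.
none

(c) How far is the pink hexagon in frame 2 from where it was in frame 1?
5.0

The pink hexagon moved from (1.4, 18.6) to (3.3, 14.0), a distance of √(1.9² + 4.6²) ≈ 5.0.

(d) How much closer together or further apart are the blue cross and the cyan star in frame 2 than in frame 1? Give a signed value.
-0.8

Distance in frame 1: 9.8. Distance in frame 2: 9.0.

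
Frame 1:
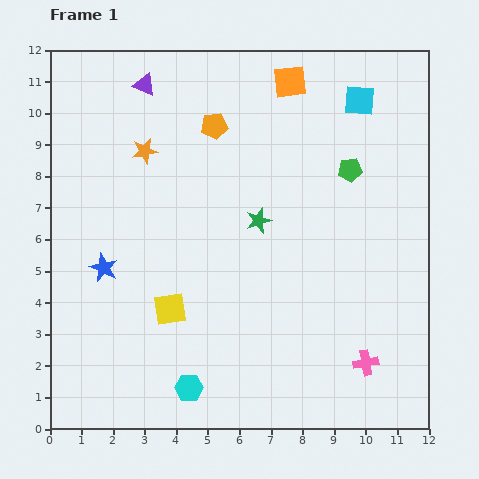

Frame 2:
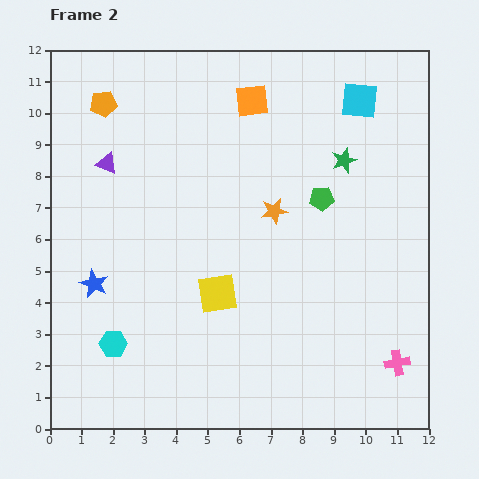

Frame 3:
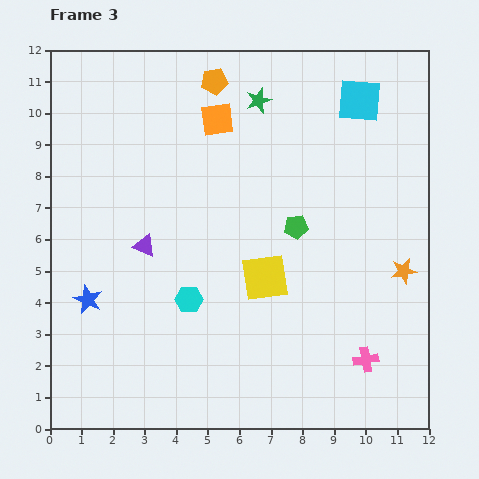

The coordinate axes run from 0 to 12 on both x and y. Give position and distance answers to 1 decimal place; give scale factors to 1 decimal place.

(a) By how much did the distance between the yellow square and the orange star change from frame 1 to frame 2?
-1.9

Distance in frame 1: 5.1. Distance in frame 2: 3.2.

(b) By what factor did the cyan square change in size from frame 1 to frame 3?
1.5×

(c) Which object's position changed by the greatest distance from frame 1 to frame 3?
the orange star

(moved 9.0; next 5.1)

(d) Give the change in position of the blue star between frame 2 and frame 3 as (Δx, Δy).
(-0.2, -0.5)

The blue star was at (1.4, 4.6) in frame 2 and (1.2, 4.1) in frame 3.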